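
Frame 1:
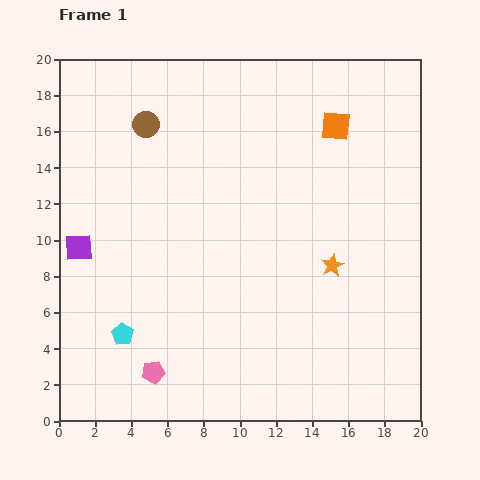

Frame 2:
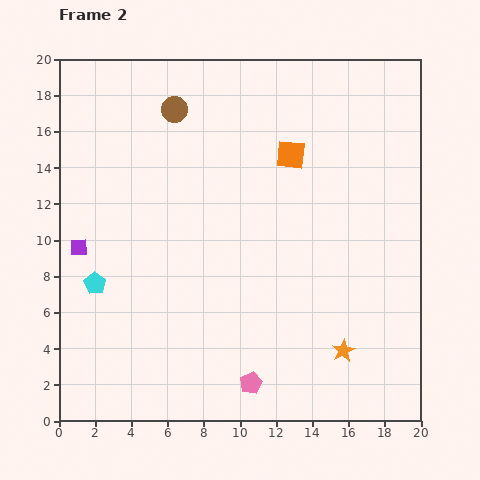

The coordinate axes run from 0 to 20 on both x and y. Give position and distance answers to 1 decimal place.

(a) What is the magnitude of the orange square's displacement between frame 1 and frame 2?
3.0

The orange square moved from (15.3, 16.3) to (12.8, 14.7), a distance of √(2.5² + 1.6²) ≈ 3.0.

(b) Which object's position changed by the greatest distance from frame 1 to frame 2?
the pink pentagon

(moved 5.4; next 4.7)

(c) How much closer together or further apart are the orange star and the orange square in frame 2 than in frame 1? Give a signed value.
+3.5

Distance in frame 1: 7.7. Distance in frame 2: 11.2.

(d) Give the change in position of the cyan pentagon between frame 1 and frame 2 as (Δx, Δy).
(-1.5, 2.8)

The cyan pentagon was at (3.5, 4.8) in frame 1 and (2.0, 7.6) in frame 2.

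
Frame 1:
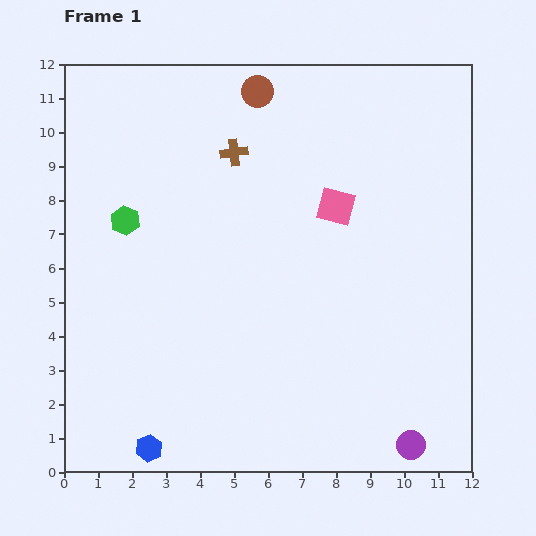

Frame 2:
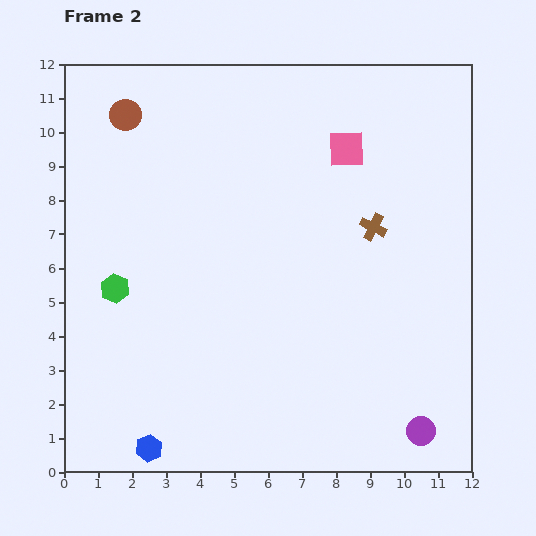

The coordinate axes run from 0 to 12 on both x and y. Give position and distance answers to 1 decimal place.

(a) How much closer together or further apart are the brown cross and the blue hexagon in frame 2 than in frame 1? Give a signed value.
+0.2

Distance in frame 1: 9.1. Distance in frame 2: 9.3.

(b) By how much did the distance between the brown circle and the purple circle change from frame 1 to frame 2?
+1.4

Distance in frame 1: 11.3. Distance in frame 2: 12.7.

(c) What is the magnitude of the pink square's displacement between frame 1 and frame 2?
1.7

The pink square moved from (8.0, 7.8) to (8.3, 9.5), a distance of √(0.3² + 1.7²) ≈ 1.7.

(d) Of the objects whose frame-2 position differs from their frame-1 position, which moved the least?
the purple circle

(moved 0.5)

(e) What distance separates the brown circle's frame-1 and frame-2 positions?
4.0

The brown circle moved from (5.7, 11.2) to (1.8, 10.5), a distance of √(3.9² + 0.7²) ≈ 4.0.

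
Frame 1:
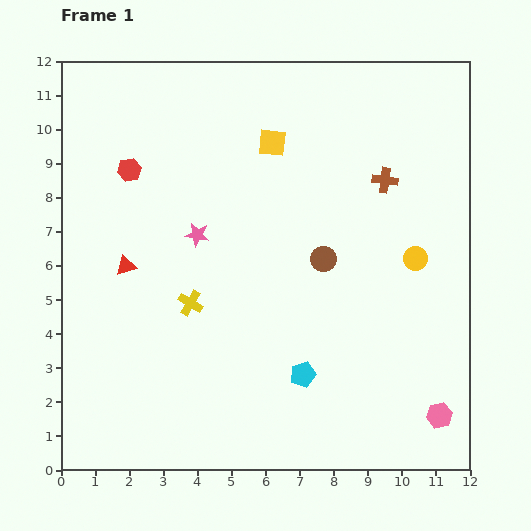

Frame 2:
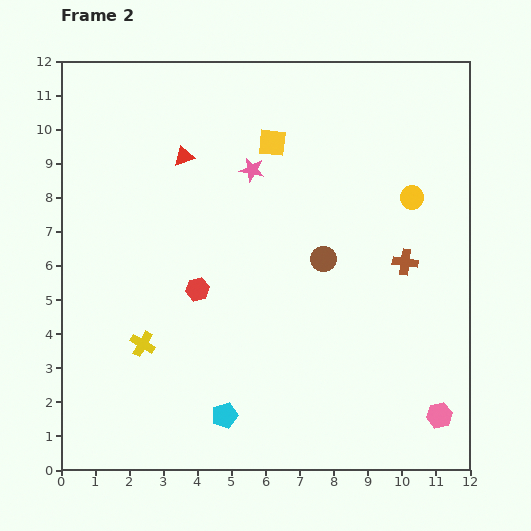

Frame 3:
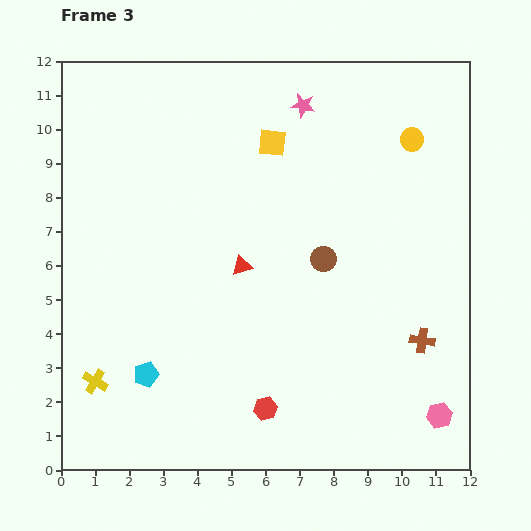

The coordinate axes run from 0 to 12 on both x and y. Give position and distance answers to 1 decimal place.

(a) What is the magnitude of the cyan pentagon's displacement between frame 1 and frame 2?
2.6

The cyan pentagon moved from (7.1, 2.8) to (4.8, 1.6), a distance of √(2.3² + 1.2²) ≈ 2.6.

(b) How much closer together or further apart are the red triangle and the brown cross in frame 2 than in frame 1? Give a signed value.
-0.8

Distance in frame 1: 8.0. Distance in frame 2: 7.2.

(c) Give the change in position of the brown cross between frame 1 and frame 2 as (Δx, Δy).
(0.6, -2.4)

The brown cross was at (9.5, 8.5) in frame 1 and (10.1, 6.1) in frame 2.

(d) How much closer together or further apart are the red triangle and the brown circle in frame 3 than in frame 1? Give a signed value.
-3.4

Distance in frame 1: 5.8. Distance in frame 3: 2.4.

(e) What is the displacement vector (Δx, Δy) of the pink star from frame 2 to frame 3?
(1.5, 1.9)

The pink star was at (5.6, 8.8) in frame 2 and (7.1, 10.7) in frame 3.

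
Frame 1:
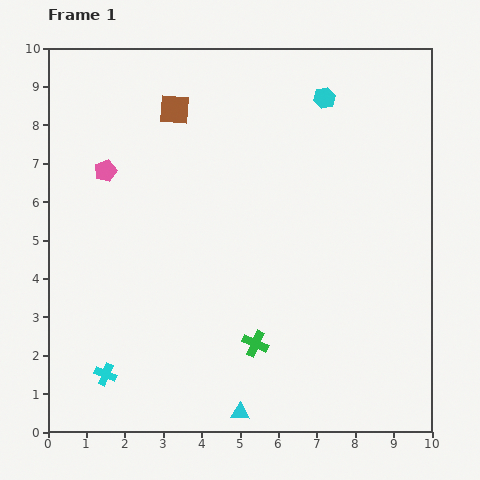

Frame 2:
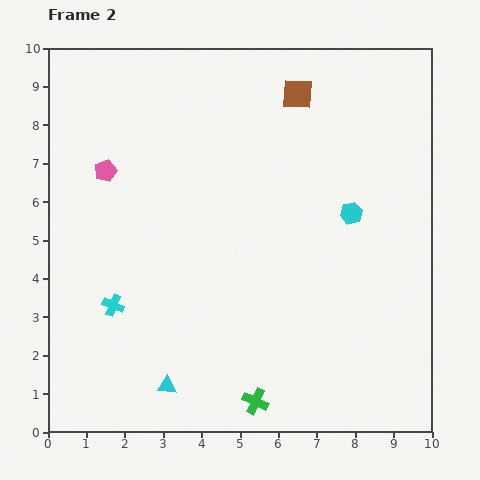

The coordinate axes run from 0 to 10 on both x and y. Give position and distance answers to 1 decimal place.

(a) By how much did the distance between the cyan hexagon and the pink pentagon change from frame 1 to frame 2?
+0.5

Distance in frame 1: 6.0. Distance in frame 2: 6.5.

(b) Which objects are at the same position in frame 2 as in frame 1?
the pink pentagon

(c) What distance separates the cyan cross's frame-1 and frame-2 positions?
1.8

The cyan cross moved from (1.5, 1.5) to (1.7, 3.3), a distance of √(0.2² + 1.8²) ≈ 1.8.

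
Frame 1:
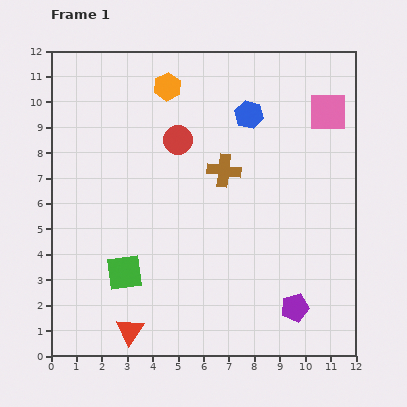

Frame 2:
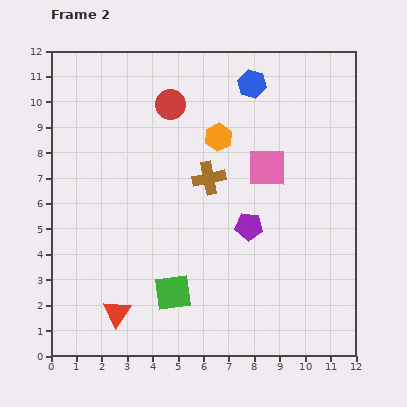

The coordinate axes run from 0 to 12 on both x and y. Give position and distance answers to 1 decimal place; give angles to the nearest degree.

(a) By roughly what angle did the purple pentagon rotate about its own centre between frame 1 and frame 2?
19° clockwise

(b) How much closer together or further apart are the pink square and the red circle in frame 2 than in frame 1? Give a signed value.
-1.5

Distance in frame 1: 6.0. Distance in frame 2: 4.5.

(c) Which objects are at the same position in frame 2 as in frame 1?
none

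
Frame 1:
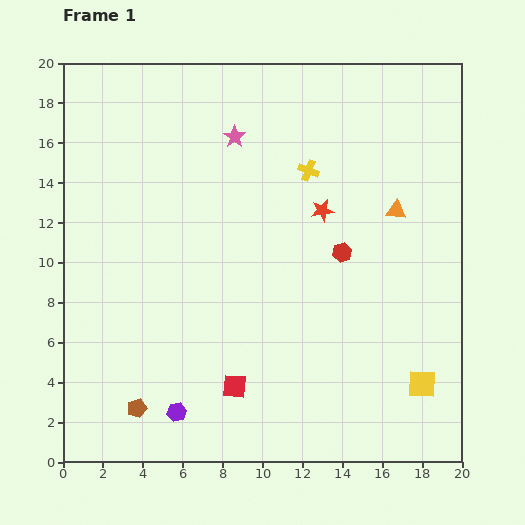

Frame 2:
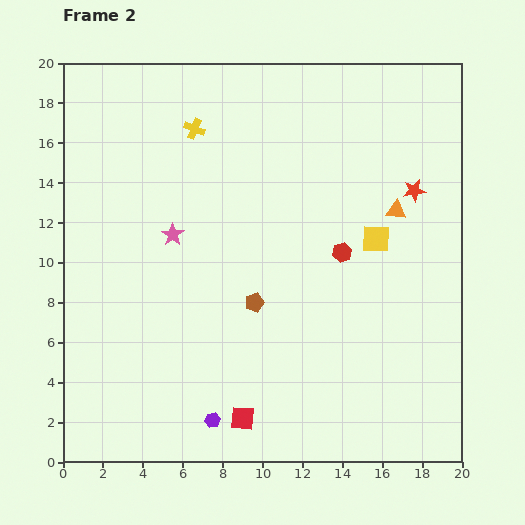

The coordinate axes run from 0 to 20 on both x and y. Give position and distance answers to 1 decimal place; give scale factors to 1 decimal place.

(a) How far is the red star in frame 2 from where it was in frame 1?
4.7

The red star moved from (13.0, 12.6) to (17.6, 13.6), a distance of √(4.6² + 1.0²) ≈ 4.7.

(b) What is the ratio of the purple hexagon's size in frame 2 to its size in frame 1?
0.8×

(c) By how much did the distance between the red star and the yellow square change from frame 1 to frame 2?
-6.9

Distance in frame 1: 10.0. Distance in frame 2: 3.1.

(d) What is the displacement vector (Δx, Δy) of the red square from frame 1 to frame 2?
(0.4, -1.6)

The red square was at (8.6, 3.8) in frame 1 and (9.0, 2.2) in frame 2.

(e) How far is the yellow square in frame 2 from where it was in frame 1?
7.7

The yellow square moved from (18.0, 3.9) to (15.7, 11.2), a distance of √(2.3² + 7.3²) ≈ 7.7.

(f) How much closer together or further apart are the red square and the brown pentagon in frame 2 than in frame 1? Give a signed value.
+0.8

Distance in frame 1: 5.0. Distance in frame 2: 5.8.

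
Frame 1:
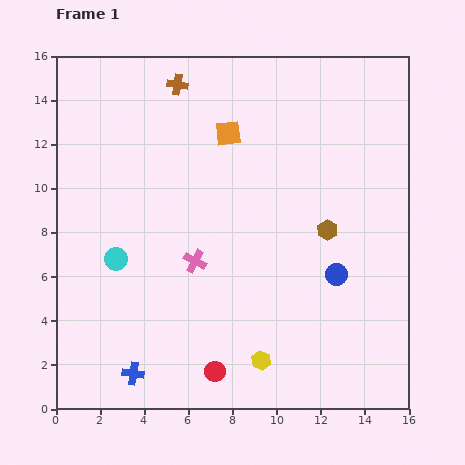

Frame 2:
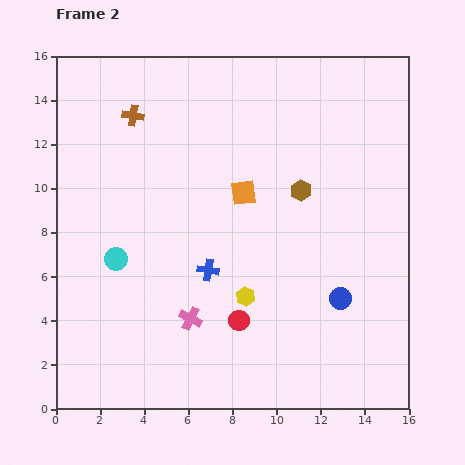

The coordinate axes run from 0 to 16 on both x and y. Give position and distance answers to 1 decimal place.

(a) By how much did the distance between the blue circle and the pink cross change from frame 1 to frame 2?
+0.5

Distance in frame 1: 6.4. Distance in frame 2: 6.9.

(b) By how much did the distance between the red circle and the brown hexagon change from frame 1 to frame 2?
-1.7

Distance in frame 1: 8.2. Distance in frame 2: 6.5.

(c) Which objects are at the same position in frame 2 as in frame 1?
the cyan circle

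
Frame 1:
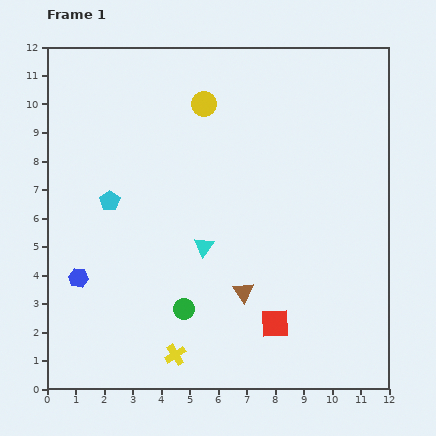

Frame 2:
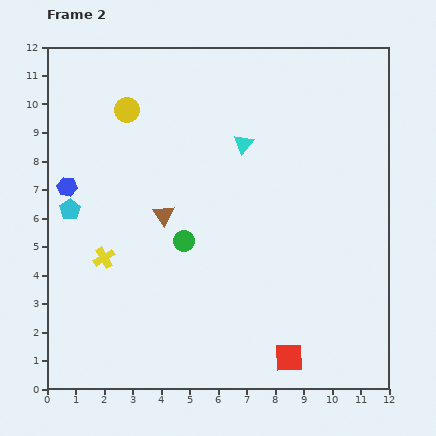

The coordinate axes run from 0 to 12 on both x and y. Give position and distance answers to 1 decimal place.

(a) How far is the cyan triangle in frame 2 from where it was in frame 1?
3.9

The cyan triangle moved from (5.5, 5.0) to (6.9, 8.6), a distance of √(1.4² + 3.6²) ≈ 3.9.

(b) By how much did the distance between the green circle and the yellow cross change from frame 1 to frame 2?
+1.3

Distance in frame 1: 1.6. Distance in frame 2: 2.9.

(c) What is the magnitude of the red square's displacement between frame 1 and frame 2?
1.3

The red square moved from (8.0, 2.3) to (8.5, 1.1), a distance of √(0.5² + 1.2²) ≈ 1.3.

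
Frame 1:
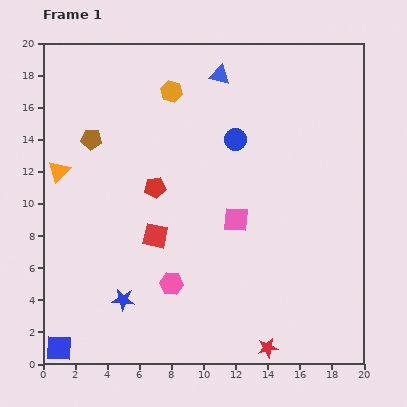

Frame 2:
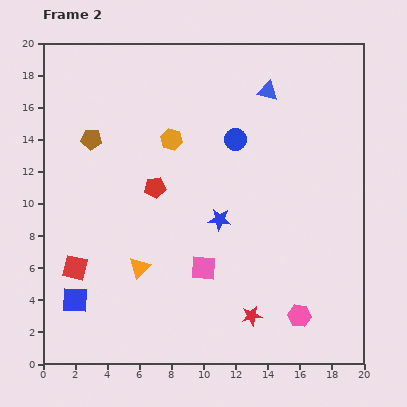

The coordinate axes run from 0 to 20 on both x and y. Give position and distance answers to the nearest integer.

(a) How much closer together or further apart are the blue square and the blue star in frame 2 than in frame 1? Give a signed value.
+5

Distance in frame 1: 5. Distance in frame 2: 10.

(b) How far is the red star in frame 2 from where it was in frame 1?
2

The red star moved from (14, 1) to (13, 3), a distance of √(1² + 2²) ≈ 2.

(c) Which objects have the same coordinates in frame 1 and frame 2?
the red pentagon, the brown pentagon, the blue circle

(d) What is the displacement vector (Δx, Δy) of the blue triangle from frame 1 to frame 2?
(3, -1)

The blue triangle was at (11, 18) in frame 1 and (14, 17) in frame 2.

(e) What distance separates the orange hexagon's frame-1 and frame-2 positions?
3

The orange hexagon moved from (8, 17) to (8, 14), a distance of √(0² + 3²) ≈ 3.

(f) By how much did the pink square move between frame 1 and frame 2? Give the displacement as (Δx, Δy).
(-2, -3)

The pink square was at (12, 9) in frame 1 and (10, 6) in frame 2.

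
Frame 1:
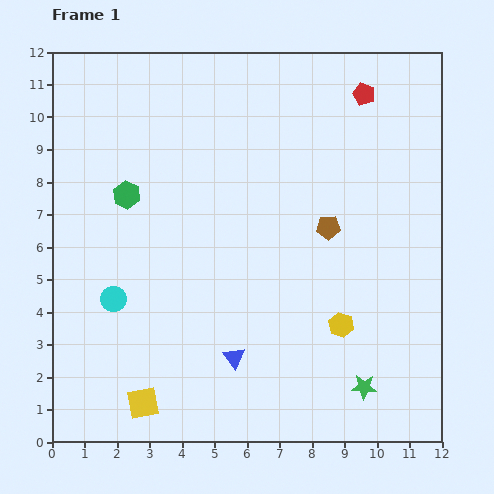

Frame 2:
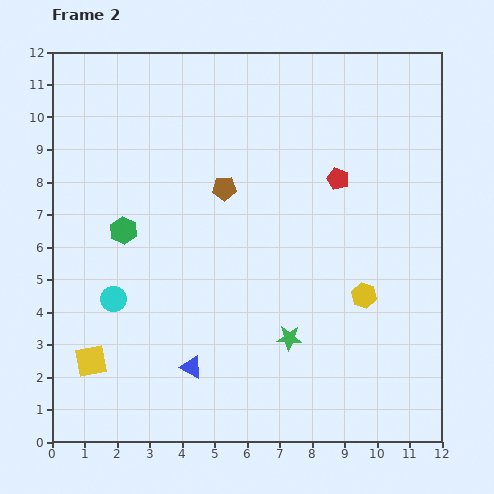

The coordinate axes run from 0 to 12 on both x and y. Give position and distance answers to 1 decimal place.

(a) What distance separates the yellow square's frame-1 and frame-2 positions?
2.1

The yellow square moved from (2.8, 1.2) to (1.2, 2.5), a distance of √(1.6² + 1.3²) ≈ 2.1.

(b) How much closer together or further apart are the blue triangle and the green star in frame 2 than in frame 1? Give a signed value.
-1.0

Distance in frame 1: 4.1. Distance in frame 2: 3.1.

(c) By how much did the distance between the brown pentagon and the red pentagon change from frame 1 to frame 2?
-0.7

Distance in frame 1: 4.2. Distance in frame 2: 3.5.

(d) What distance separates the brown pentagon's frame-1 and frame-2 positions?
3.4

The brown pentagon moved from (8.5, 6.6) to (5.3, 7.8), a distance of √(3.2² + 1.2²) ≈ 3.4.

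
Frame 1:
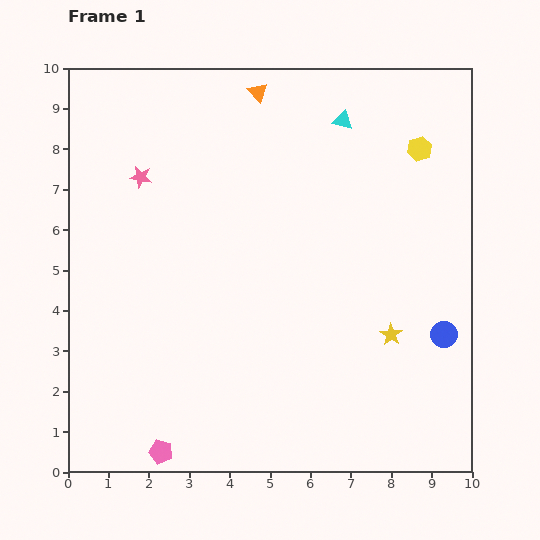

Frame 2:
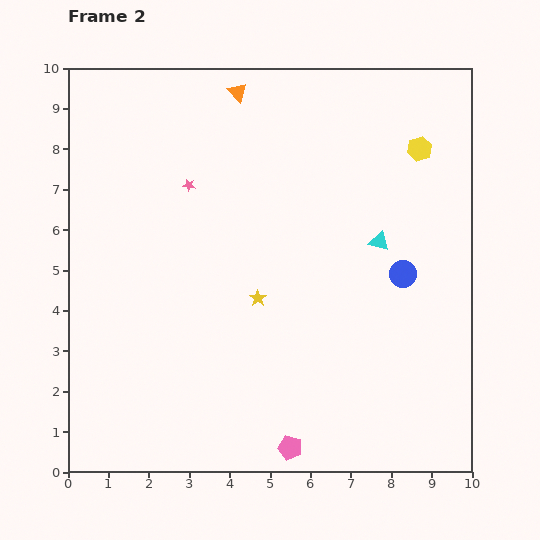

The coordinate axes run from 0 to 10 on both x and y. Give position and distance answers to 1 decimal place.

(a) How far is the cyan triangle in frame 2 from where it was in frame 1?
3.1

The cyan triangle moved from (6.8, 8.7) to (7.7, 5.7), a distance of √(0.9² + 3.0²) ≈ 3.1.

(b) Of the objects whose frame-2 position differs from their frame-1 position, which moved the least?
the orange triangle

(moved 0.5)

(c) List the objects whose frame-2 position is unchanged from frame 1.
the yellow hexagon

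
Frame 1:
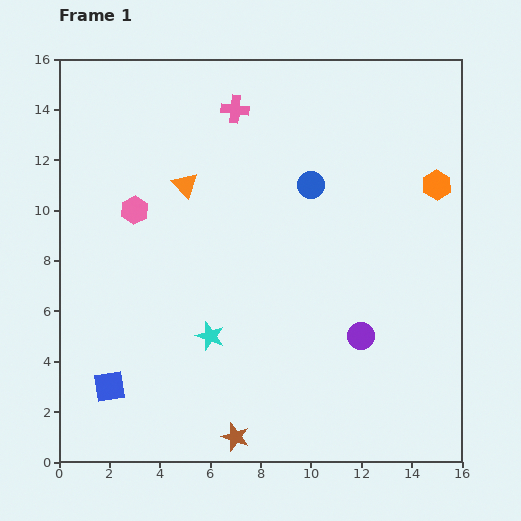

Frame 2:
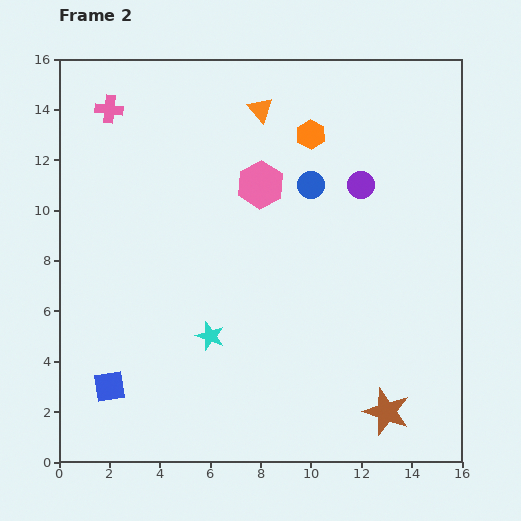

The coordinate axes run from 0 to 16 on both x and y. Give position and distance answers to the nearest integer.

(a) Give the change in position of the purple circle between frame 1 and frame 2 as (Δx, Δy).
(0, 6)

The purple circle was at (12, 5) in frame 1 and (12, 11) in frame 2.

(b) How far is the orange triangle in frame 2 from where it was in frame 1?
4

The orange triangle moved from (5, 11) to (8, 14), a distance of √(3² + 3²) ≈ 4.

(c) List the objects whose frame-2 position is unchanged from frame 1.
the cyan star, the blue square, the blue circle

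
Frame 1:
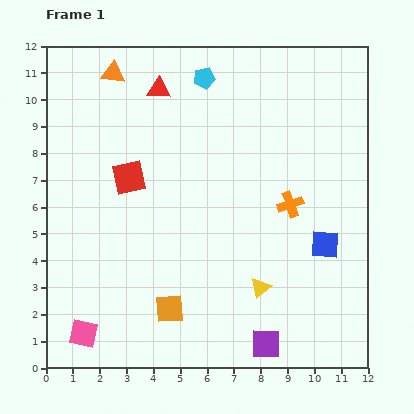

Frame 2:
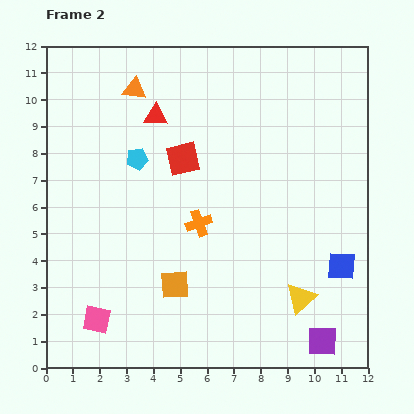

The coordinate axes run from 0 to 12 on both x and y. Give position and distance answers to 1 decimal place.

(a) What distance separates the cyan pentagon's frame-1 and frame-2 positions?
3.9

The cyan pentagon moved from (5.9, 10.8) to (3.4, 7.8), a distance of √(2.5² + 3.0²) ≈ 3.9.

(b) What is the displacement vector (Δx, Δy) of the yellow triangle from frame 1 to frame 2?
(1.5, -0.4)

The yellow triangle was at (8.0, 3.0) in frame 1 and (9.5, 2.6) in frame 2.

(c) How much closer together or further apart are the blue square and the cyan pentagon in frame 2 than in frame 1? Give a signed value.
+0.9

Distance in frame 1: 7.7. Distance in frame 2: 8.6.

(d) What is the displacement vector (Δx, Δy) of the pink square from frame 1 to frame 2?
(0.5, 0.5)

The pink square was at (1.4, 1.3) in frame 1 and (1.9, 1.8) in frame 2.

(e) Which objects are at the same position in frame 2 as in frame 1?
none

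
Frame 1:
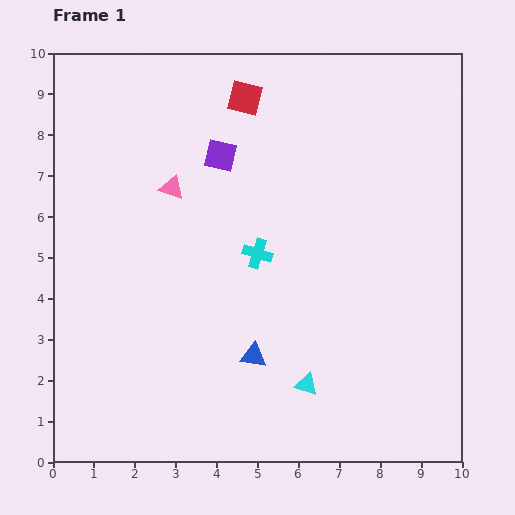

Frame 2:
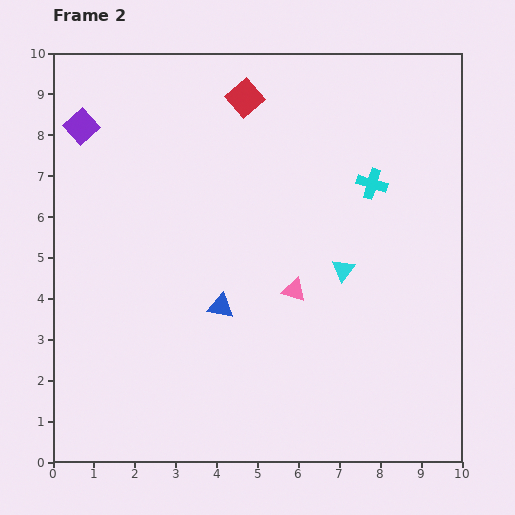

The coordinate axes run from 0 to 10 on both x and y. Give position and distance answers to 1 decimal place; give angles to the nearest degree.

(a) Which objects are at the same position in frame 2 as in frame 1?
the red square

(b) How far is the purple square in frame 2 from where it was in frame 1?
3.5

The purple square moved from (4.1, 7.5) to (0.7, 8.2), a distance of √(3.4² + 0.7²) ≈ 3.5.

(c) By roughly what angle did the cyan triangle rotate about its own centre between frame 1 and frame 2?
48° clockwise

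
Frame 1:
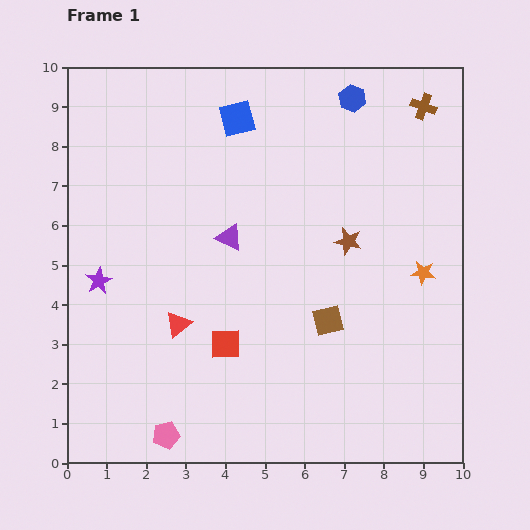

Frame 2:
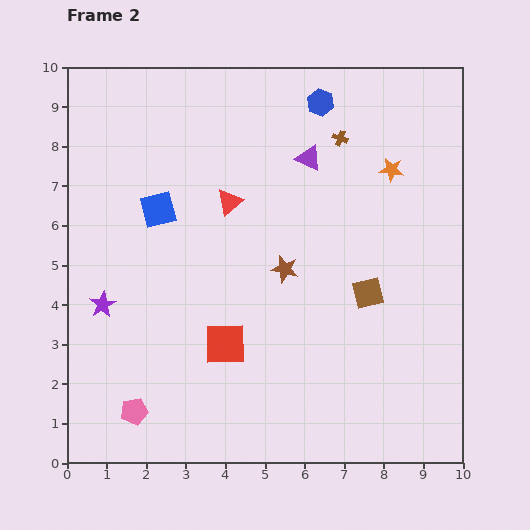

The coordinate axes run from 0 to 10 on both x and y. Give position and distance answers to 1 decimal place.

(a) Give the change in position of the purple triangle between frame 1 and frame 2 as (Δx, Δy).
(2.0, 2.0)

The purple triangle was at (4.1, 5.7) in frame 1 and (6.1, 7.7) in frame 2.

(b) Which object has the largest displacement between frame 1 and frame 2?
the red triangle

(moved 3.4; next 3.0)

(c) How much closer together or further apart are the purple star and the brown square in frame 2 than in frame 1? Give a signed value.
+0.8

Distance in frame 1: 5.9. Distance in frame 2: 6.7.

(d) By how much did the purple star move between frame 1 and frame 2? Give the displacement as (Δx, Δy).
(0.1, -0.6)

The purple star was at (0.8, 4.6) in frame 1 and (0.9, 4.0) in frame 2.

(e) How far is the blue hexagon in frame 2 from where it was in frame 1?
0.8

The blue hexagon moved from (7.2, 9.2) to (6.4, 9.1), a distance of √(0.8² + 0.1²) ≈ 0.8.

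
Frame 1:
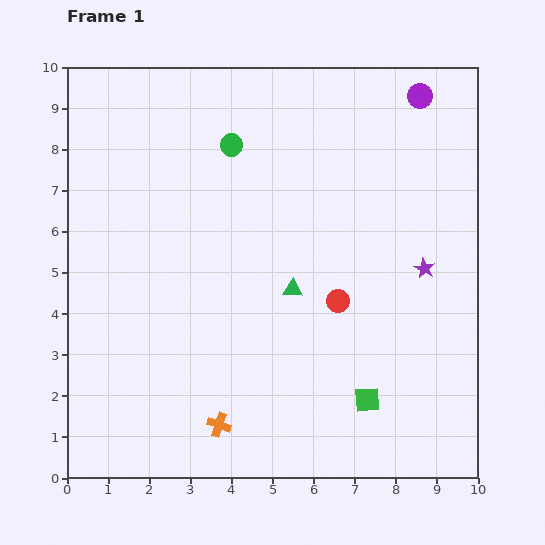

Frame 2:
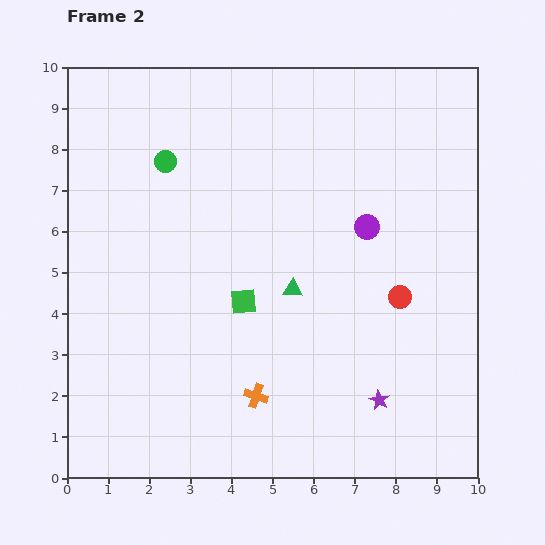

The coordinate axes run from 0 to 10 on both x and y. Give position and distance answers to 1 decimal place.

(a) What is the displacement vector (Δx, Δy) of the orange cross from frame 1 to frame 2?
(0.9, 0.7)

The orange cross was at (3.7, 1.3) in frame 1 and (4.6, 2.0) in frame 2.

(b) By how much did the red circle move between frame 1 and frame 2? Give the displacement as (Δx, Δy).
(1.5, 0.1)

The red circle was at (6.6, 4.3) in frame 1 and (8.1, 4.4) in frame 2.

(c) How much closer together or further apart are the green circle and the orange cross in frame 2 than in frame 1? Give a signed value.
-0.7

Distance in frame 1: 6.8. Distance in frame 2: 6.1.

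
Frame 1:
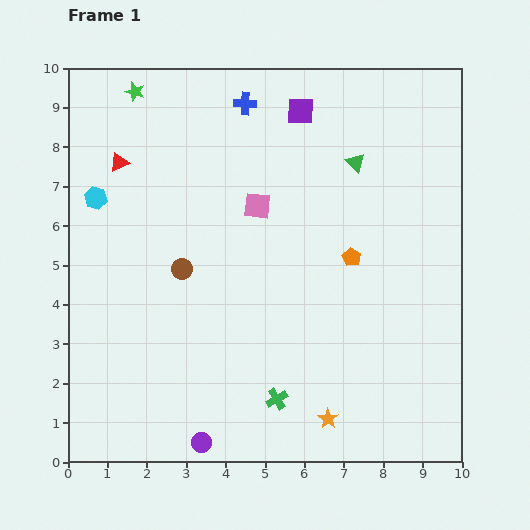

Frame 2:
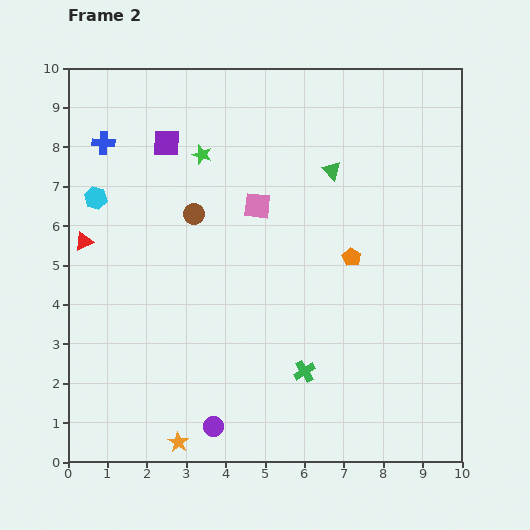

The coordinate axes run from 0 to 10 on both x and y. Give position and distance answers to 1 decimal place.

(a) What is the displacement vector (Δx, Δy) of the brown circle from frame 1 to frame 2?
(0.3, 1.4)

The brown circle was at (2.9, 4.9) in frame 1 and (3.2, 6.3) in frame 2.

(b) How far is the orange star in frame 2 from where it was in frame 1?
3.8

The orange star moved from (6.6, 1.1) to (2.8, 0.5), a distance of √(3.8² + 0.6²) ≈ 3.8.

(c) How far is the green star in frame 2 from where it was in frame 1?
2.3

The green star moved from (1.7, 9.4) to (3.4, 7.8), a distance of √(1.7² + 1.6²) ≈ 2.3.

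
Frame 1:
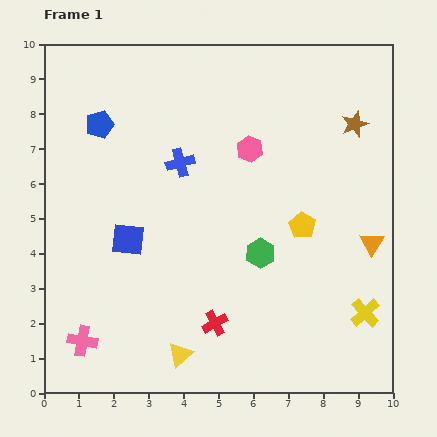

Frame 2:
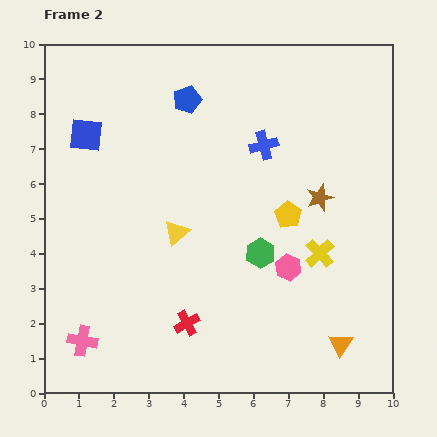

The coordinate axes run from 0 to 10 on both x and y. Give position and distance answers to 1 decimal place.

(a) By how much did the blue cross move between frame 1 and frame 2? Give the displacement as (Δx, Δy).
(2.4, 0.5)

The blue cross was at (3.9, 6.6) in frame 1 and (6.3, 7.1) in frame 2.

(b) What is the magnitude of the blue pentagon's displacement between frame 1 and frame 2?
2.6

The blue pentagon moved from (1.6, 7.7) to (4.1, 8.4), a distance of √(2.5² + 0.7²) ≈ 2.6.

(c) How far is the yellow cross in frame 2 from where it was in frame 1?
2.1

The yellow cross moved from (9.2, 2.3) to (7.9, 4.0), a distance of √(1.3² + 1.7²) ≈ 2.1.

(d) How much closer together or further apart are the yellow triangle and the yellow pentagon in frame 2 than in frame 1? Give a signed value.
-1.9

Distance in frame 1: 5.1. Distance in frame 2: 3.2.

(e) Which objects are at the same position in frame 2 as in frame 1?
the pink cross, the green hexagon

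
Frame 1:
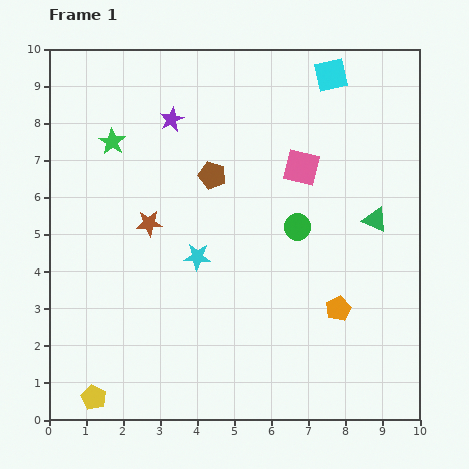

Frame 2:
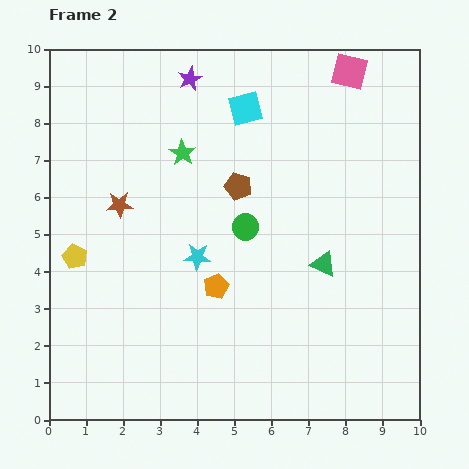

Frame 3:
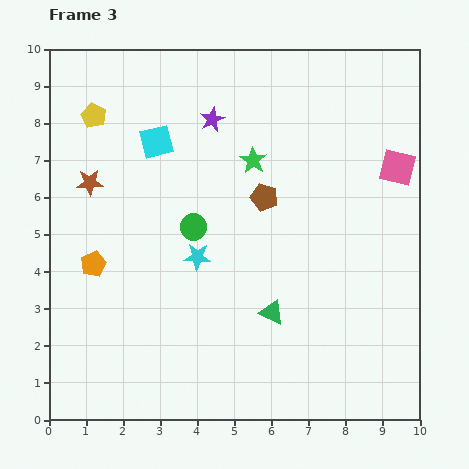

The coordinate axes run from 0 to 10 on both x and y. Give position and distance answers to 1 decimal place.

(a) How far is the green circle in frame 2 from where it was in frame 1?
1.4

The green circle moved from (6.7, 5.2) to (5.3, 5.2), a distance of √(1.4² + 0.0²) ≈ 1.4.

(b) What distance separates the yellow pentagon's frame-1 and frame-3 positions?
7.6

The yellow pentagon moved from (1.2, 0.6) to (1.2, 8.2), a distance of √(0.0² + 7.6²) ≈ 7.6.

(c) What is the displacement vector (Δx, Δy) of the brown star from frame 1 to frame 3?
(-1.6, 1.1)

The brown star was at (2.7, 5.3) in frame 1 and (1.1, 6.4) in frame 3.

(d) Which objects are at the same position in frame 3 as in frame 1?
the cyan star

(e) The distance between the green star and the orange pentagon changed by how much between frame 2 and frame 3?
+1.4

Distance in frame 2: 3.7. Distance in frame 3: 5.1.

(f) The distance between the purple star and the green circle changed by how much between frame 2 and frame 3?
-1.4

Distance in frame 2: 4.3. Distance in frame 3: 2.9.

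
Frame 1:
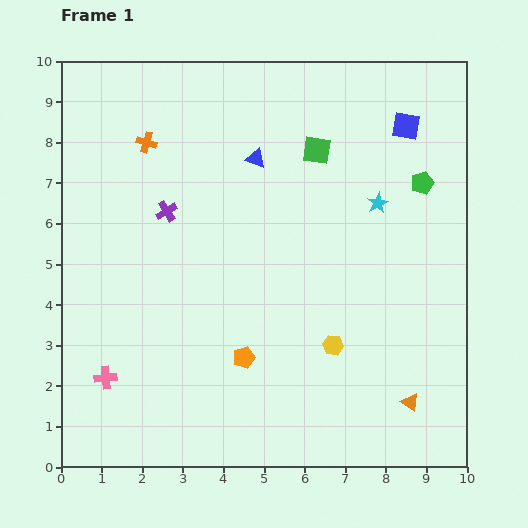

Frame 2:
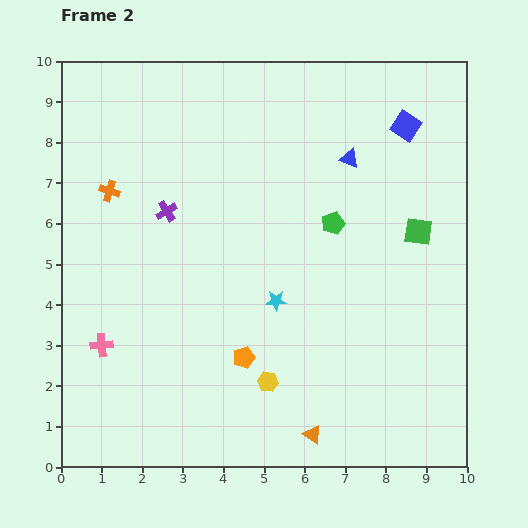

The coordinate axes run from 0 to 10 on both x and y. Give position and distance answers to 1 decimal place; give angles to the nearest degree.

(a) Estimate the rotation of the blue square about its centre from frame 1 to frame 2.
22° clockwise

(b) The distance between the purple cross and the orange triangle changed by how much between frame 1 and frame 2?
-1.0

Distance in frame 1: 7.6. Distance in frame 2: 6.6.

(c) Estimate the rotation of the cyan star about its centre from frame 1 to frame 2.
27° clockwise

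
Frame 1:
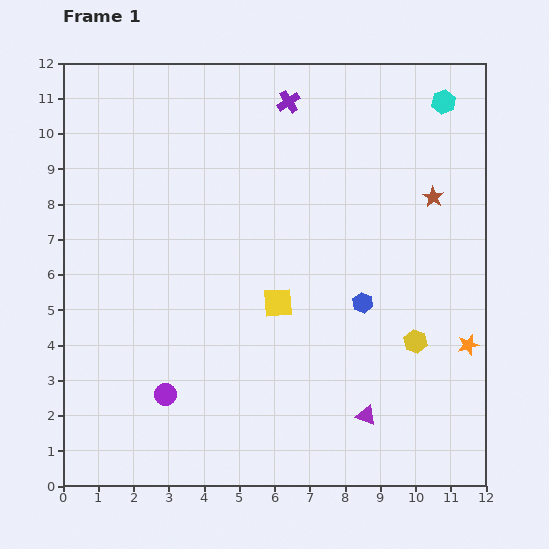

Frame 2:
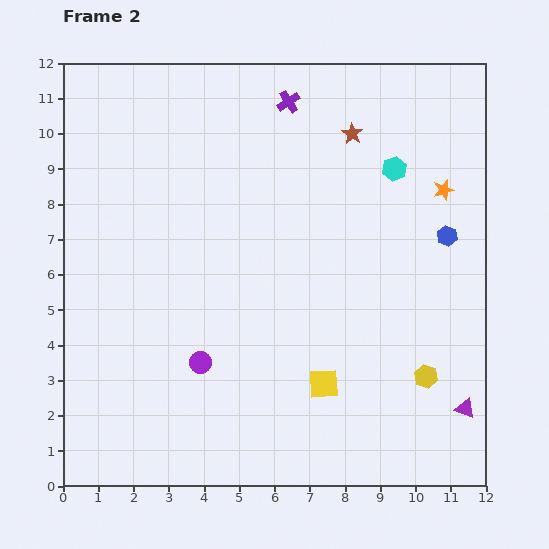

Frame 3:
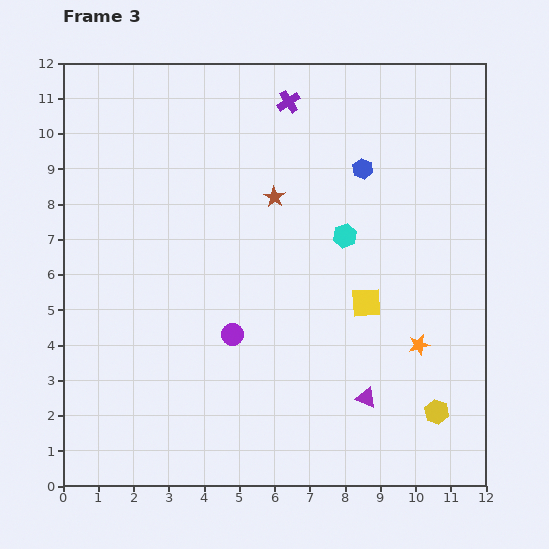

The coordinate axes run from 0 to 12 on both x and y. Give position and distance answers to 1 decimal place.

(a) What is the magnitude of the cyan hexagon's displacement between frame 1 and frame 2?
2.4

The cyan hexagon moved from (10.8, 10.9) to (9.4, 9.0), a distance of √(1.4² + 1.9²) ≈ 2.4.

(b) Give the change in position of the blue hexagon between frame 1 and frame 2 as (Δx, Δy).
(2.4, 1.9)

The blue hexagon was at (8.5, 5.2) in frame 1 and (10.9, 7.1) in frame 2.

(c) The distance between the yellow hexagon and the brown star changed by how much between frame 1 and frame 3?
+3.5

Distance in frame 1: 4.1. Distance in frame 3: 7.6.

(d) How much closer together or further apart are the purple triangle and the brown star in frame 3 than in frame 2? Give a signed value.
-2.1

Distance in frame 2: 8.4. Distance in frame 3: 6.3.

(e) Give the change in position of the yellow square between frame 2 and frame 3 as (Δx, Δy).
(1.2, 2.3)

The yellow square was at (7.4, 2.9) in frame 2 and (8.6, 5.2) in frame 3.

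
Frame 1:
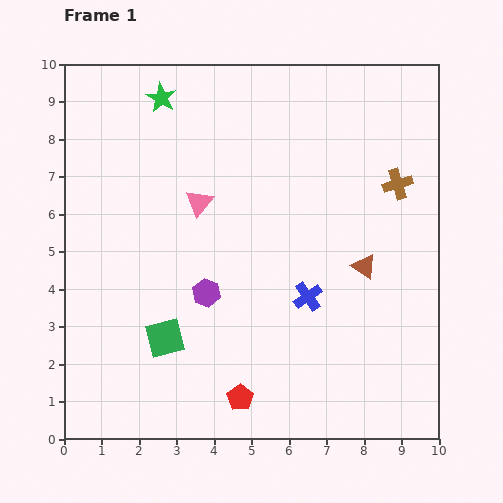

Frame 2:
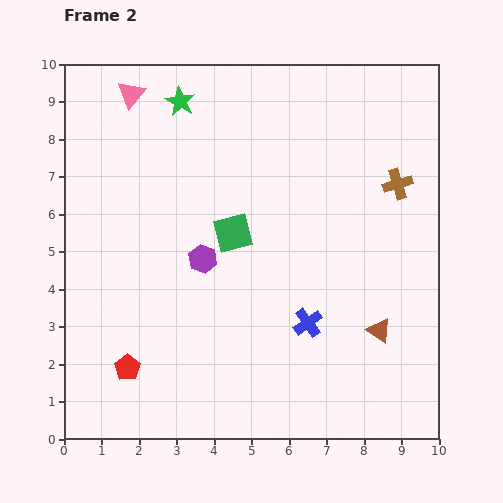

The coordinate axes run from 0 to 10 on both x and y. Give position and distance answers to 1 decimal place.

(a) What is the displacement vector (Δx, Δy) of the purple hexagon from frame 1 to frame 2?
(-0.1, 0.9)

The purple hexagon was at (3.8, 3.9) in frame 1 and (3.7, 4.8) in frame 2.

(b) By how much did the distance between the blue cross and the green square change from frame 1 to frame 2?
-0.9

Distance in frame 1: 4.0. Distance in frame 2: 3.1.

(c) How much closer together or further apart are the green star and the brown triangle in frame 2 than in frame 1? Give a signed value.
+1.1

Distance in frame 1: 7.0. Distance in frame 2: 8.1.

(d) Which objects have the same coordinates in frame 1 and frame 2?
the brown cross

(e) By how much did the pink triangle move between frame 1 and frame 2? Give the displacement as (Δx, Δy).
(-1.8, 2.9)

The pink triangle was at (3.6, 6.3) in frame 1 and (1.8, 9.2) in frame 2.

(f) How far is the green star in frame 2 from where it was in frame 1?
0.5

The green star moved from (2.6, 9.1) to (3.1, 9.0), a distance of √(0.5² + 0.1²) ≈ 0.5.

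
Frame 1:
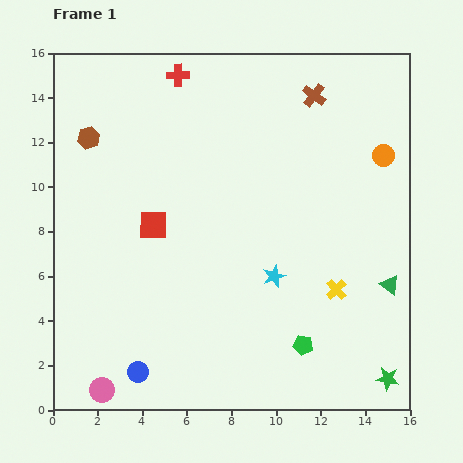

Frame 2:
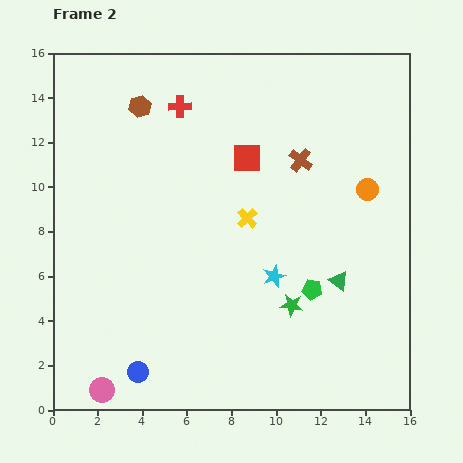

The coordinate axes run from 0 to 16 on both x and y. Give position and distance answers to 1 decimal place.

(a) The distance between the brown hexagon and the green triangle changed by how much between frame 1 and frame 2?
-3.2

Distance in frame 1: 15.0. Distance in frame 2: 11.8.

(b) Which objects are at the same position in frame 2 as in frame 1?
the blue circle, the cyan star, the pink circle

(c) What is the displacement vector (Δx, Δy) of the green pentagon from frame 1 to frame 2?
(0.4, 2.5)

The green pentagon was at (11.2, 2.9) in frame 1 and (11.6, 5.4) in frame 2.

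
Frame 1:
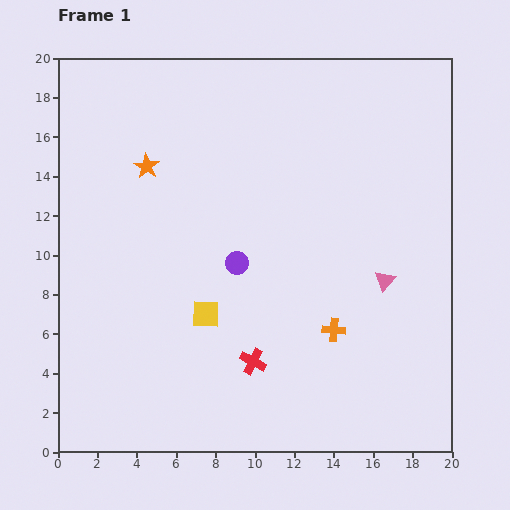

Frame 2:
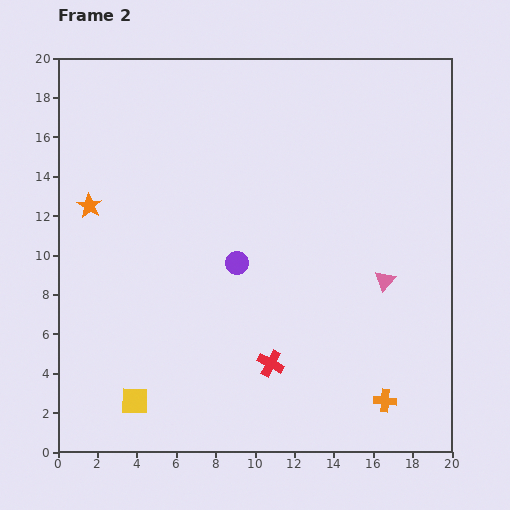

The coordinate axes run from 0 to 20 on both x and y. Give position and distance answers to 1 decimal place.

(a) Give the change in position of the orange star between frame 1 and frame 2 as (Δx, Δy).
(-2.9, -2.0)

The orange star was at (4.5, 14.5) in frame 1 and (1.6, 12.5) in frame 2.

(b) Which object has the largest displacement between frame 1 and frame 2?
the yellow square

(moved 5.7; next 4.4)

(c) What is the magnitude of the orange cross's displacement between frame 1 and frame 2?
4.4

The orange cross moved from (14.0, 6.2) to (16.6, 2.6), a distance of √(2.6² + 3.6²) ≈ 4.4.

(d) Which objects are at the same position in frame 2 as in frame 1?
the purple circle, the pink triangle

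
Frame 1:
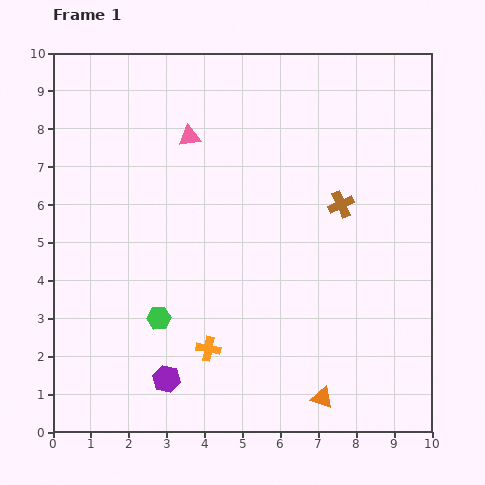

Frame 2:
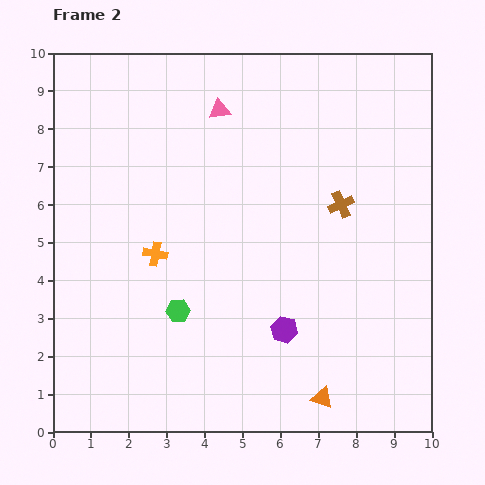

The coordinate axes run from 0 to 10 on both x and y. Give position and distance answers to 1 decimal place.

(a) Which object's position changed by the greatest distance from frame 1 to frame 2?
the purple hexagon

(moved 3.4; next 2.9)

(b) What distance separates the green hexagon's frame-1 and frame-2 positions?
0.5

The green hexagon moved from (2.8, 3.0) to (3.3, 3.2), a distance of √(0.5² + 0.2²) ≈ 0.5.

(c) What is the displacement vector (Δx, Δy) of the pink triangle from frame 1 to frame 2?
(0.8, 0.7)

The pink triangle was at (3.6, 7.8) in frame 1 and (4.4, 8.5) in frame 2.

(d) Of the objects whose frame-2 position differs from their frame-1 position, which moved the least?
the green hexagon

(moved 0.5)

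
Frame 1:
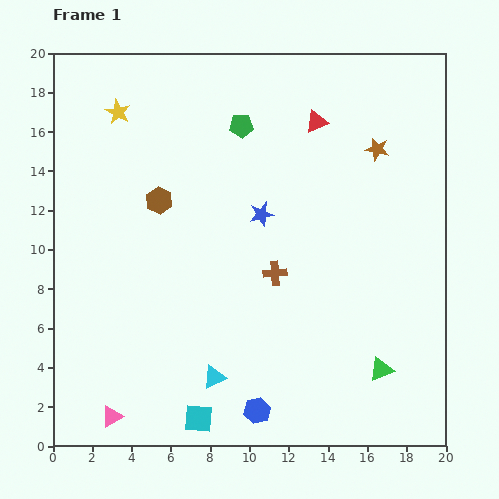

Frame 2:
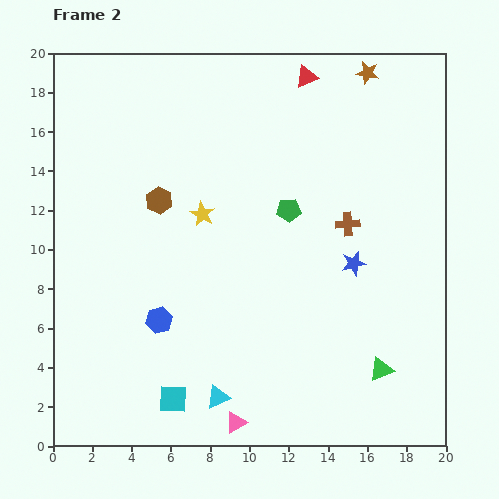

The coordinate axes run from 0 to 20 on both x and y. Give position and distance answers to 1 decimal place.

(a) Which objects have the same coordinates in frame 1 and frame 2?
the green triangle, the brown hexagon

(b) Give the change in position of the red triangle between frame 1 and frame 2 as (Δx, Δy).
(-0.5, 2.3)

The red triangle was at (13.4, 16.5) in frame 1 and (12.9, 18.8) in frame 2.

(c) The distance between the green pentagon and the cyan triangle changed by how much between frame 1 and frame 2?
-2.7

Distance in frame 1: 12.9. Distance in frame 2: 10.2.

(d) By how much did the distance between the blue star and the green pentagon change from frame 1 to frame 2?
-0.3

Distance in frame 1: 4.6. Distance in frame 2: 4.3.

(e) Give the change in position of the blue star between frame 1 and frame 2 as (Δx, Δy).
(4.7, -2.5)

The blue star was at (10.6, 11.8) in frame 1 and (15.3, 9.3) in frame 2.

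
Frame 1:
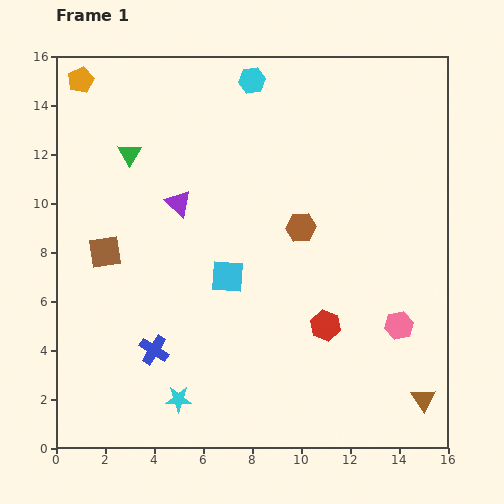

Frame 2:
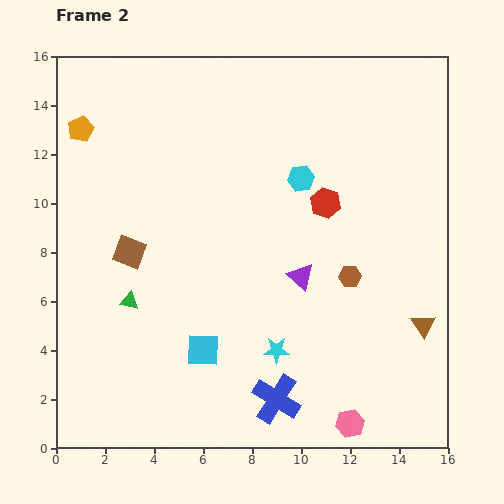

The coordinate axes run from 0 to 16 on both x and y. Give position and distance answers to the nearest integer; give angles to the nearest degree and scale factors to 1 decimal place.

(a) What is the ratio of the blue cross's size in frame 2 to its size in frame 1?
1.7×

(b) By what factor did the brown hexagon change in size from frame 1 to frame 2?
0.7×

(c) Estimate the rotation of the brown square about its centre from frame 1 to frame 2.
29° clockwise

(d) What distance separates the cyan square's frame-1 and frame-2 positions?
3

The cyan square moved from (7, 7) to (6, 4), a distance of √(1² + 3²) ≈ 3.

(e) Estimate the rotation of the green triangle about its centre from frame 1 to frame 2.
49° counter-clockwise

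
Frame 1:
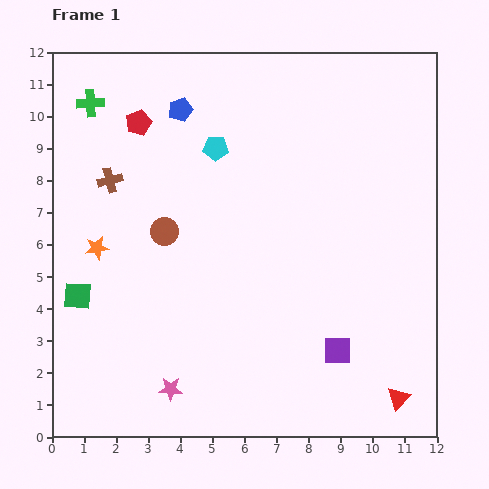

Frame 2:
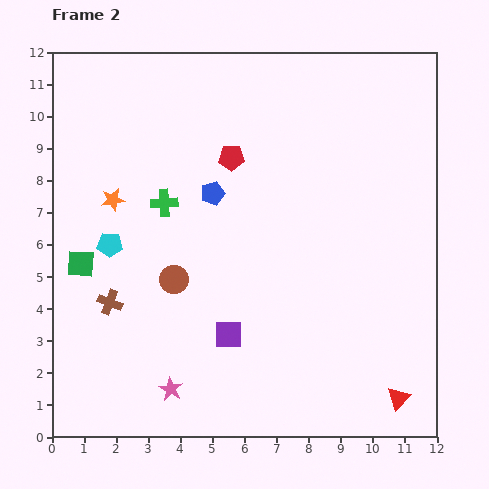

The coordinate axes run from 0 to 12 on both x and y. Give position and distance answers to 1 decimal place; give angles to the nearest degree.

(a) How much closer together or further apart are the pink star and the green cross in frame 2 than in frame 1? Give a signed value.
-3.4

Distance in frame 1: 9.2. Distance in frame 2: 5.8.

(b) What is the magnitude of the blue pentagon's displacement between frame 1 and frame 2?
2.8

The blue pentagon moved from (4.0, 10.2) to (5.0, 7.6), a distance of √(1.0² + 2.6²) ≈ 2.8.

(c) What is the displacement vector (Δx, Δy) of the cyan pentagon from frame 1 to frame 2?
(-3.3, -3.0)

The cyan pentagon was at (5.1, 9.0) in frame 1 and (1.8, 6.0) in frame 2.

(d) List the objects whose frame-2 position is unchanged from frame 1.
the red triangle, the pink star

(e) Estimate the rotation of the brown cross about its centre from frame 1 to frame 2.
35° clockwise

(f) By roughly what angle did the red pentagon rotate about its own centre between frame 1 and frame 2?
21° clockwise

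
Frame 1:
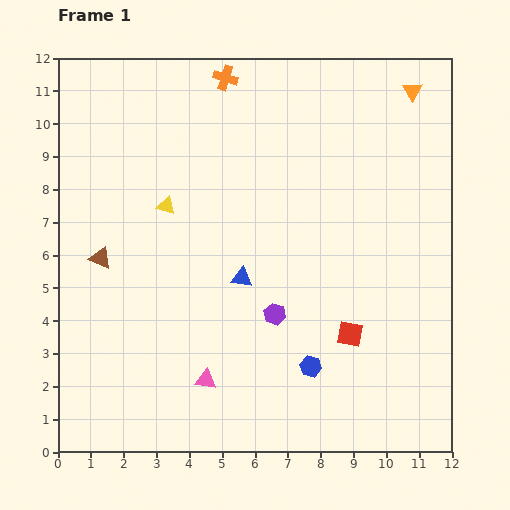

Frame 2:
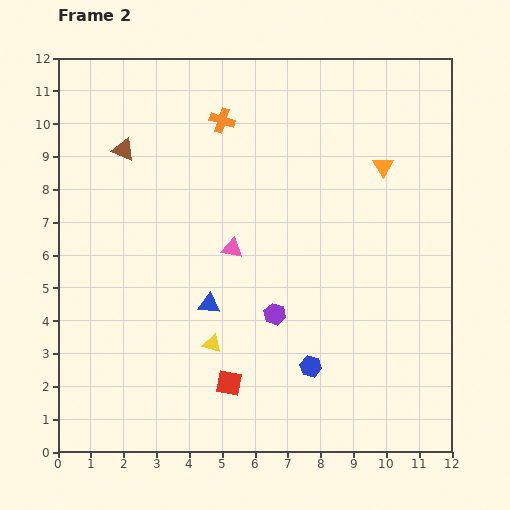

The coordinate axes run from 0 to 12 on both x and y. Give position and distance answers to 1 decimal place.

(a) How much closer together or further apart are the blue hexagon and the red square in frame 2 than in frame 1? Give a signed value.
+0.9

Distance in frame 1: 1.6. Distance in frame 2: 2.5.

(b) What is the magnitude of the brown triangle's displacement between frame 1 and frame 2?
3.4

The brown triangle moved from (1.3, 5.9) to (2.0, 9.2), a distance of √(0.7² + 3.3²) ≈ 3.4.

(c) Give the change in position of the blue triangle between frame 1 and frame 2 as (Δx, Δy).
(-1.0, -0.8)

The blue triangle was at (5.6, 5.3) in frame 1 and (4.6, 4.5) in frame 2.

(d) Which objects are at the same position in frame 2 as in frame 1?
the blue hexagon, the purple hexagon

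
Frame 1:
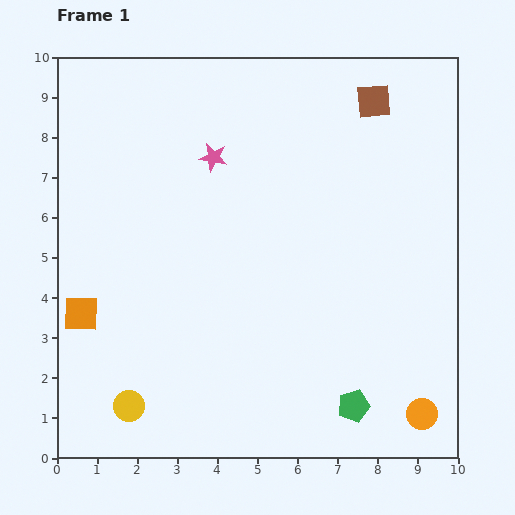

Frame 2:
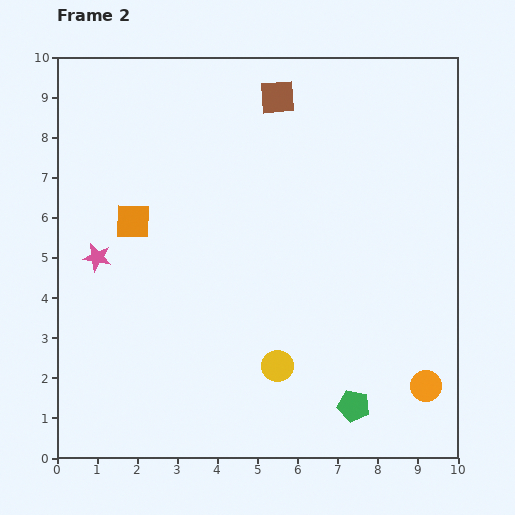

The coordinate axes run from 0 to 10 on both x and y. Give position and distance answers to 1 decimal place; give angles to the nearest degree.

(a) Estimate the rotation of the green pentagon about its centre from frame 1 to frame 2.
28° clockwise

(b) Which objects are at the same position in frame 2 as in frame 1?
the green pentagon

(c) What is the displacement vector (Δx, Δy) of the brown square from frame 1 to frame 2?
(-2.4, 0.1)

The brown square was at (7.9, 8.9) in frame 1 and (5.5, 9.0) in frame 2.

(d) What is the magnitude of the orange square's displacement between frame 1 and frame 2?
2.6

The orange square moved from (0.6, 3.6) to (1.9, 5.9), a distance of √(1.3² + 2.3²) ≈ 2.6.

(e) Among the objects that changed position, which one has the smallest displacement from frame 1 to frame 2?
the orange circle

(moved 0.7)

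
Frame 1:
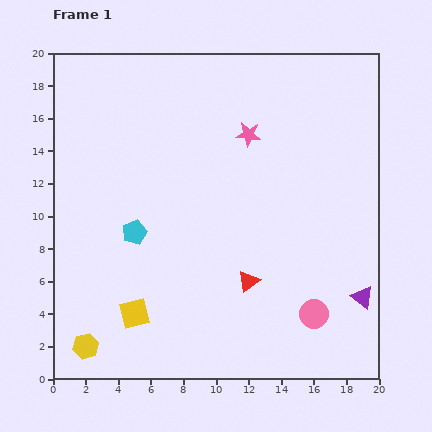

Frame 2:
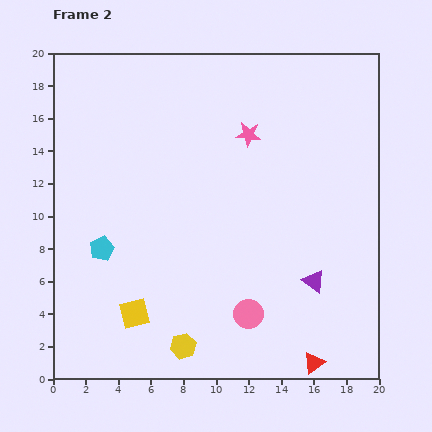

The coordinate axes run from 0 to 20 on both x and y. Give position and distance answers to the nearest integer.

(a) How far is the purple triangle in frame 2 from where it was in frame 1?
3

The purple triangle moved from (19, 5) to (16, 6), a distance of √(3² + 1²) ≈ 3.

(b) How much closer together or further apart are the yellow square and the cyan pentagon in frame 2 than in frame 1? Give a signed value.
-1

Distance in frame 1: 5. Distance in frame 2: 4.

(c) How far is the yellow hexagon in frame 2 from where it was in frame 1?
6

The yellow hexagon moved from (2, 2) to (8, 2), a distance of √(6² + 0²) ≈ 6.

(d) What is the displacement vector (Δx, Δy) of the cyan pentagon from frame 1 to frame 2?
(-2, -1)

The cyan pentagon was at (5, 9) in frame 1 and (3, 8) in frame 2.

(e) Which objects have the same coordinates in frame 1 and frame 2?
the yellow square, the pink star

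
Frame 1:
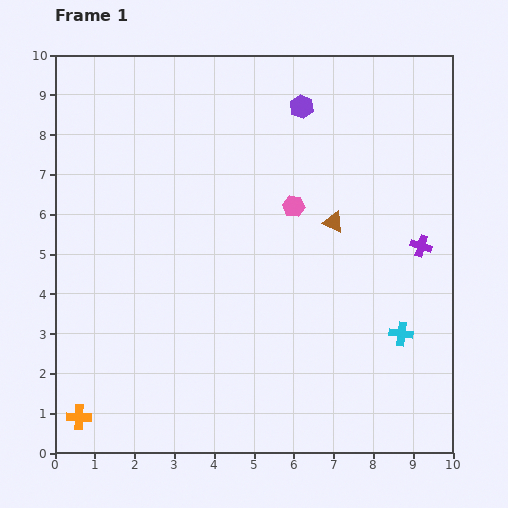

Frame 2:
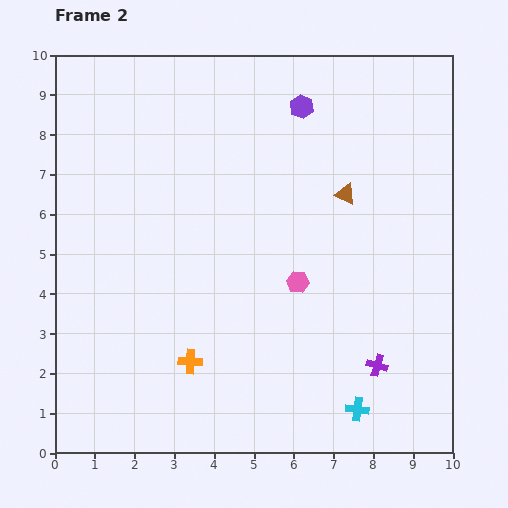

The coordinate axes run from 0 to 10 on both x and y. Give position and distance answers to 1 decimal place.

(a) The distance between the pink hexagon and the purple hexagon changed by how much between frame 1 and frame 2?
+1.9

Distance in frame 1: 2.5. Distance in frame 2: 4.4.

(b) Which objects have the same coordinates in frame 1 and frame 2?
the purple hexagon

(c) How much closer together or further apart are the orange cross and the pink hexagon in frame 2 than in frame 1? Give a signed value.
-4.2

Distance in frame 1: 7.6. Distance in frame 2: 3.4.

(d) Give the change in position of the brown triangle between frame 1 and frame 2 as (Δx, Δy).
(0.3, 0.7)

The brown triangle was at (7.0, 5.8) in frame 1 and (7.3, 6.5) in frame 2.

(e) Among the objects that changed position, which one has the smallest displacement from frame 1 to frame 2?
the brown triangle

(moved 0.8)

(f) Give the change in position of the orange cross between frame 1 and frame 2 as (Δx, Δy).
(2.8, 1.4)

The orange cross was at (0.6, 0.9) in frame 1 and (3.4, 2.3) in frame 2.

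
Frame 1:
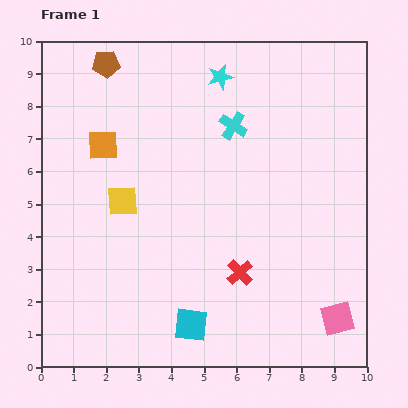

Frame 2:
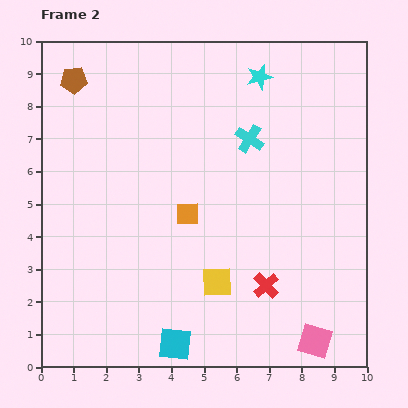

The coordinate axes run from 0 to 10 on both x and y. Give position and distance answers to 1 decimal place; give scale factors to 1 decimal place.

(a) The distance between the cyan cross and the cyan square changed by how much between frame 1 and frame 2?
+0.5

Distance in frame 1: 6.2. Distance in frame 2: 6.7.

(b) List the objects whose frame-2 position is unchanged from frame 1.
none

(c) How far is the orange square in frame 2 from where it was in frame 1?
3.3

The orange square moved from (1.9, 6.8) to (4.5, 4.7), a distance of √(2.6² + 2.1²) ≈ 3.3.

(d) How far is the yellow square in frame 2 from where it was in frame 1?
3.8

The yellow square moved from (2.5, 5.1) to (5.4, 2.6), a distance of √(2.9² + 2.5²) ≈ 3.8.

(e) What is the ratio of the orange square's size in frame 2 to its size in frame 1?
0.8×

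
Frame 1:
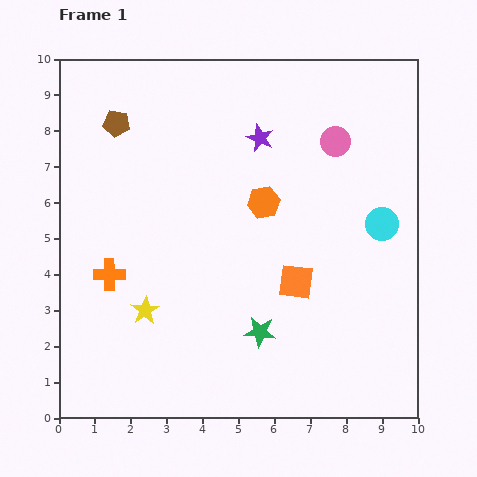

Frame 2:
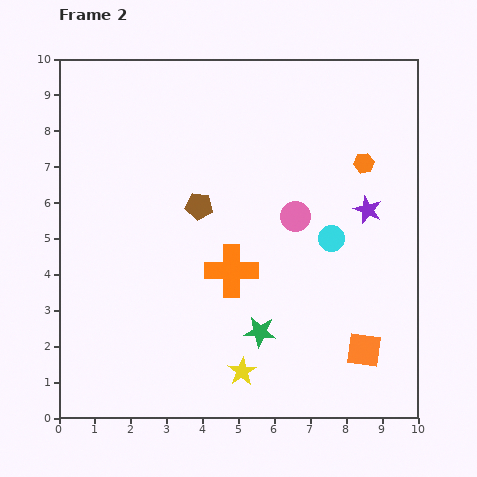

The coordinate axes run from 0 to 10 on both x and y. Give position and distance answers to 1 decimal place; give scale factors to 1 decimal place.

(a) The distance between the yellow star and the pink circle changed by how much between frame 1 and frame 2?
-2.5

Distance in frame 1: 7.1. Distance in frame 2: 4.6.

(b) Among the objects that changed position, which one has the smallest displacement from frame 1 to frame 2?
the cyan circle

(moved 1.5)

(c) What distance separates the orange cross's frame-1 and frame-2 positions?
3.4

The orange cross moved from (1.4, 4.0) to (4.8, 4.1), a distance of √(3.4² + 0.1²) ≈ 3.4.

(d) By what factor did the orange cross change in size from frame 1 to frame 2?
1.7×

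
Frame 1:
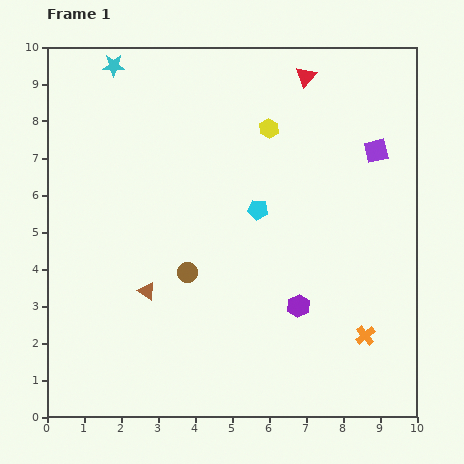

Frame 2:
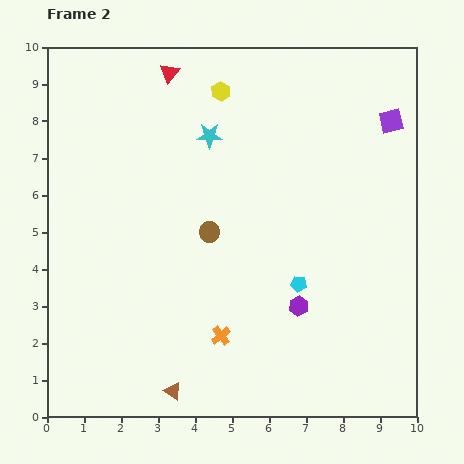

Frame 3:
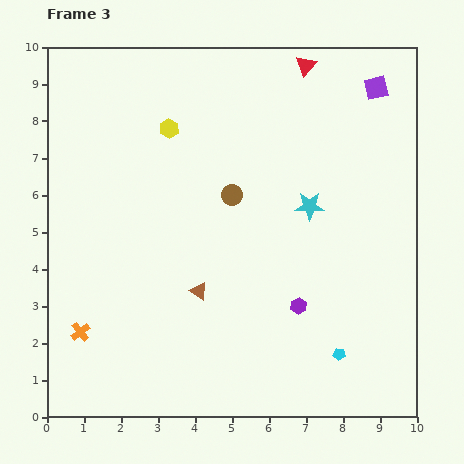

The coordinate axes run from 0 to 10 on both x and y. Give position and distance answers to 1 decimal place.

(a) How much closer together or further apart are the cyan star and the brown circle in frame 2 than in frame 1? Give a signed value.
-3.3

Distance in frame 1: 5.9. Distance in frame 2: 2.6.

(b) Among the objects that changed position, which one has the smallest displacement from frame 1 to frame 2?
the purple square

(moved 0.9)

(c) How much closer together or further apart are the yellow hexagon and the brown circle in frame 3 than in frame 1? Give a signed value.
-2.0

Distance in frame 1: 4.5. Distance in frame 3: 2.5.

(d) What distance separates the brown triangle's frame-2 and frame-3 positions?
2.8

The brown triangle moved from (3.4, 0.7) to (4.1, 3.4), a distance of √(0.7² + 2.7²) ≈ 2.8.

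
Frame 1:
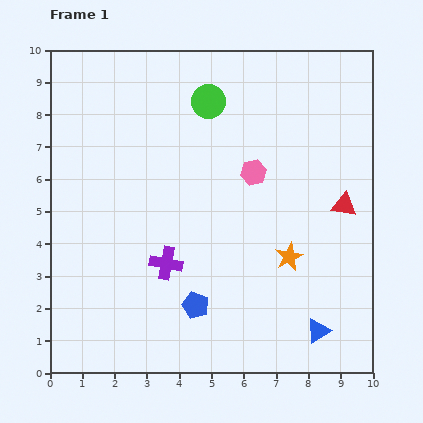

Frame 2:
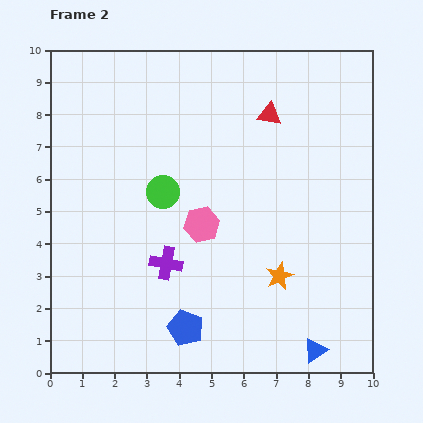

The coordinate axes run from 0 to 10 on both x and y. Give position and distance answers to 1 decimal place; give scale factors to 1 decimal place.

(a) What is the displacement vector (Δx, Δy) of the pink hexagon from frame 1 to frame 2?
(-1.6, -1.6)

The pink hexagon was at (6.3, 6.2) in frame 1 and (4.7, 4.6) in frame 2.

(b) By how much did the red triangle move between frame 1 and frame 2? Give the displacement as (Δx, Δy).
(-2.3, 2.8)

The red triangle was at (9.1, 5.2) in frame 1 and (6.8, 8.0) in frame 2.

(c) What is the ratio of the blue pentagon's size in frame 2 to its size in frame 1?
1.4×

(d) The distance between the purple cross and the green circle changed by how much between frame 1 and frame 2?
-3.0

Distance in frame 1: 5.2. Distance in frame 2: 2.2.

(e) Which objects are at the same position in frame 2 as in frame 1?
the purple cross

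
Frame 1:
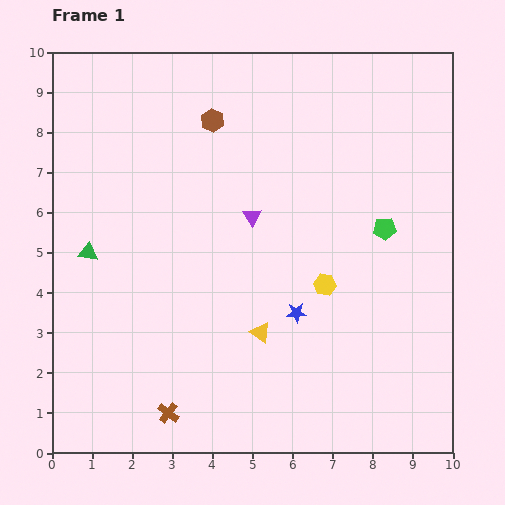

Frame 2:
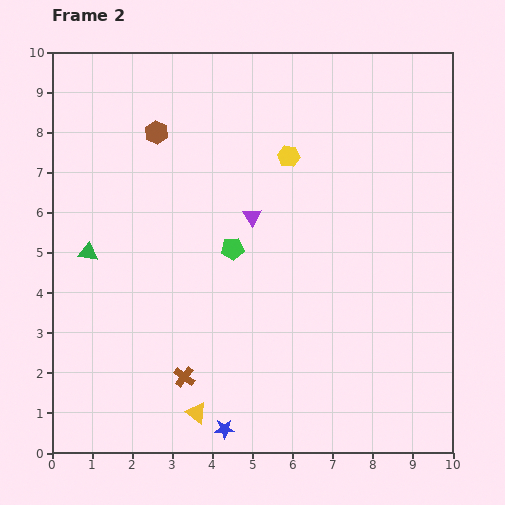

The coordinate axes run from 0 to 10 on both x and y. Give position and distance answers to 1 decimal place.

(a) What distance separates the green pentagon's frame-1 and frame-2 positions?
3.8

The green pentagon moved from (8.3, 5.6) to (4.5, 5.1), a distance of √(3.8² + 0.5²) ≈ 3.8.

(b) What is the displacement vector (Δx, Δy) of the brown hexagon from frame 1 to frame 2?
(-1.4, -0.3)

The brown hexagon was at (4.0, 8.3) in frame 1 and (2.6, 8.0) in frame 2.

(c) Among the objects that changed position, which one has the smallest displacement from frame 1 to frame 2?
the brown cross

(moved 1.0)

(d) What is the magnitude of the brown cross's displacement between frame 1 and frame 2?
1.0

The brown cross moved from (2.9, 1.0) to (3.3, 1.9), a distance of √(0.4² + 0.9²) ≈ 1.0.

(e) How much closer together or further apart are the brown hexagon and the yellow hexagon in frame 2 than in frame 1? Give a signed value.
-1.6

Distance in frame 1: 5.0. Distance in frame 2: 3.4.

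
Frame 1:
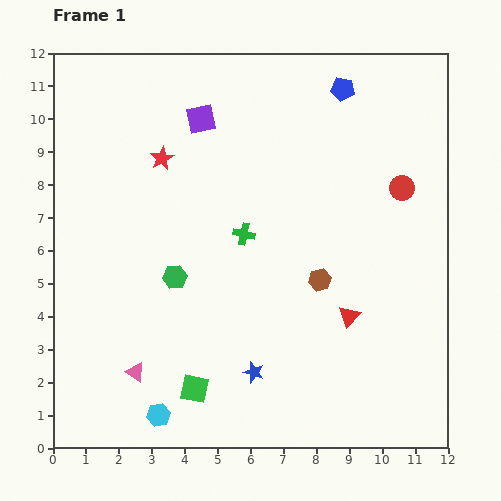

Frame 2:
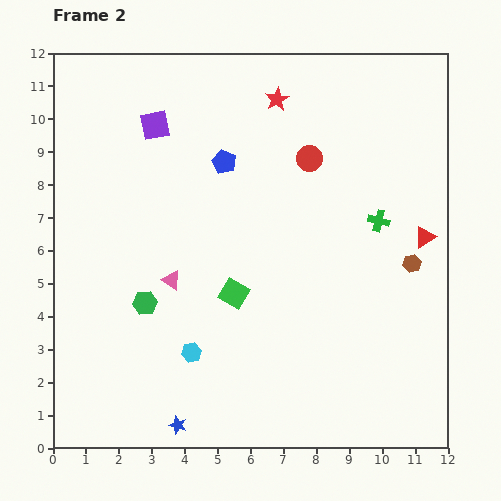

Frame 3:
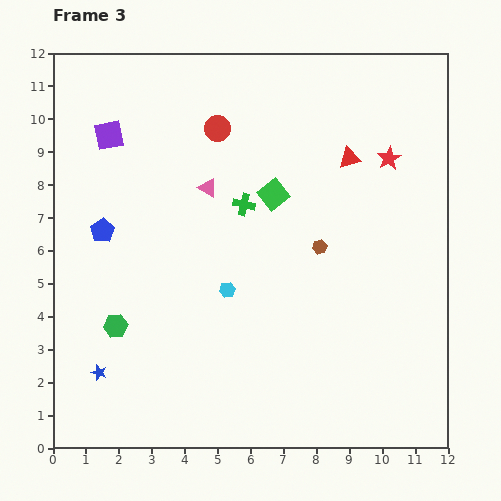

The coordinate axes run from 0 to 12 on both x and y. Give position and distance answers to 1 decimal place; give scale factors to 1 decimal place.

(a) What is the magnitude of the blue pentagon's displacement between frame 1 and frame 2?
4.2

The blue pentagon moved from (8.8, 10.9) to (5.2, 8.7), a distance of √(3.6² + 2.2²) ≈ 4.2.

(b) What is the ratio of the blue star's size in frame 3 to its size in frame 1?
0.7×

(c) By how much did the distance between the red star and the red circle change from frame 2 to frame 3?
+3.2

Distance in frame 2: 2.1. Distance in frame 3: 5.3.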